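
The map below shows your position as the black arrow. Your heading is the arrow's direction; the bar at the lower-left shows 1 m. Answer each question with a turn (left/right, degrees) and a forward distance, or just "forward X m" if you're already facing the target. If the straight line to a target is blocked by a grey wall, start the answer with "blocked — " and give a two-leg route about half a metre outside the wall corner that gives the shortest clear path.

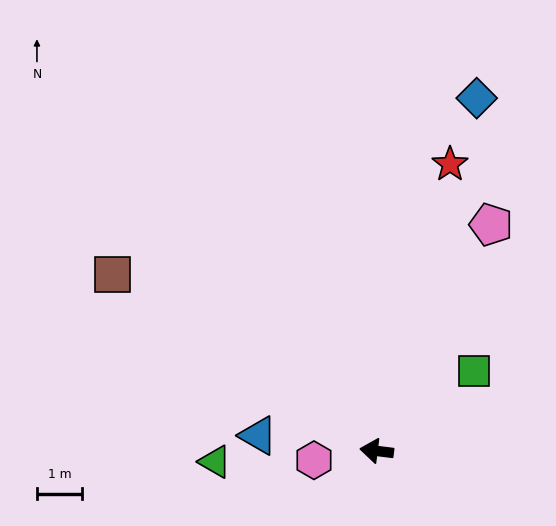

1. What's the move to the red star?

turn right 97°, forward 6.6 m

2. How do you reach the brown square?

turn right 27°, forward 7.0 m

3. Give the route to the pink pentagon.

turn right 110°, forward 5.6 m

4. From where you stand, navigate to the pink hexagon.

turn left 16°, forward 1.4 m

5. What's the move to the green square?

turn right 134°, forward 2.8 m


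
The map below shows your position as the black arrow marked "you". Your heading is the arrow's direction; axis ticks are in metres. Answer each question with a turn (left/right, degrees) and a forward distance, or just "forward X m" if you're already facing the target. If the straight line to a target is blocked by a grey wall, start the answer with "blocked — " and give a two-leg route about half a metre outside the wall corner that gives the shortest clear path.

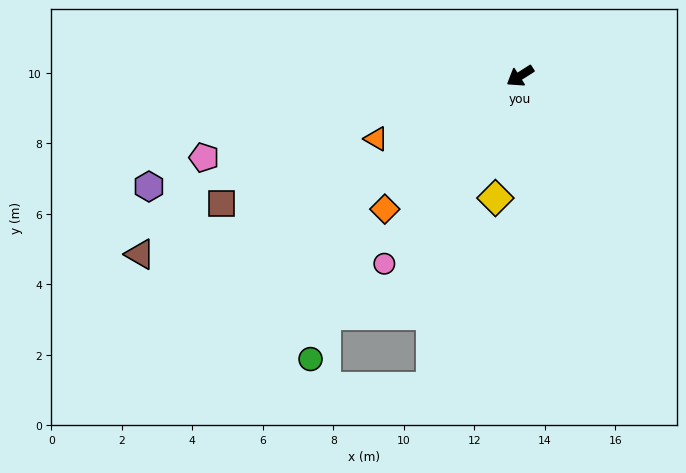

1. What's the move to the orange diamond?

turn left 12°, forward 5.4 m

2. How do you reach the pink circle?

turn left 22°, forward 6.6 m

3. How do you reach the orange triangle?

turn right 9°, forward 4.5 m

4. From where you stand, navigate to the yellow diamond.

turn left 46°, forward 3.5 m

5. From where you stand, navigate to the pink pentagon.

turn right 18°, forward 9.3 m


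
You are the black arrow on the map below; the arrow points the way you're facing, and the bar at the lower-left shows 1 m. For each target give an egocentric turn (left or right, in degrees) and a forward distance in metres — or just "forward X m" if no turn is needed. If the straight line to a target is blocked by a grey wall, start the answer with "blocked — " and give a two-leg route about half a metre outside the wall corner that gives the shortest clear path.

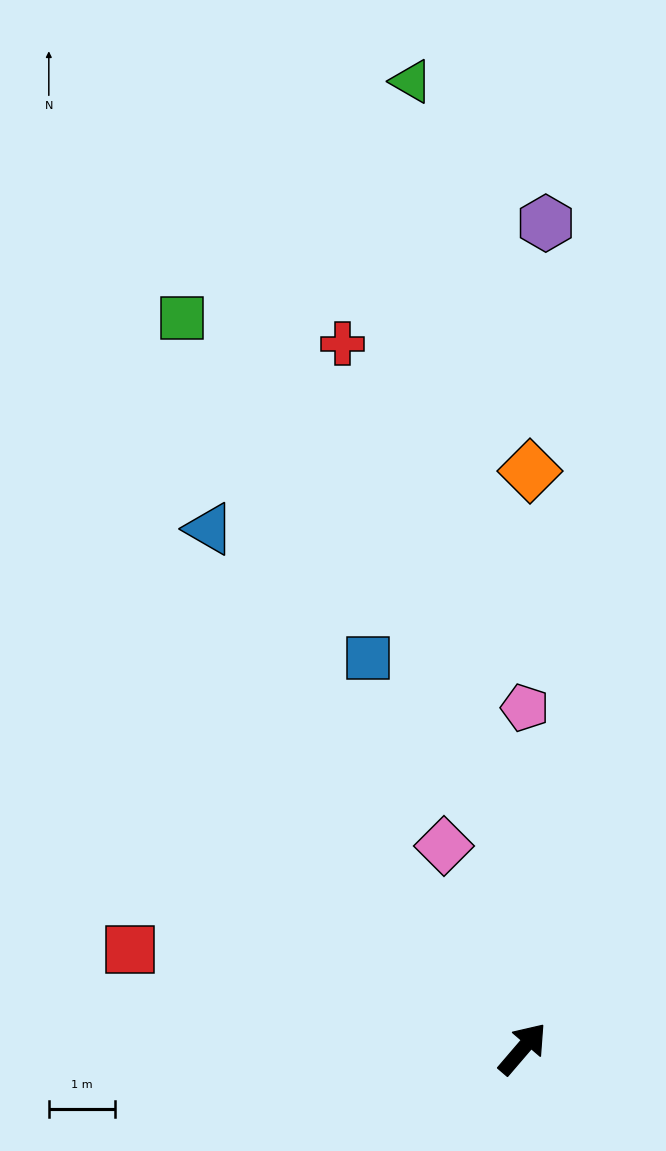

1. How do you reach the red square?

turn left 116°, forward 6.1 m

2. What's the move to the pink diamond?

turn left 62°, forward 3.3 m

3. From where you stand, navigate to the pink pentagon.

turn left 40°, forward 5.1 m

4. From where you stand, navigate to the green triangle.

turn left 47°, forward 14.7 m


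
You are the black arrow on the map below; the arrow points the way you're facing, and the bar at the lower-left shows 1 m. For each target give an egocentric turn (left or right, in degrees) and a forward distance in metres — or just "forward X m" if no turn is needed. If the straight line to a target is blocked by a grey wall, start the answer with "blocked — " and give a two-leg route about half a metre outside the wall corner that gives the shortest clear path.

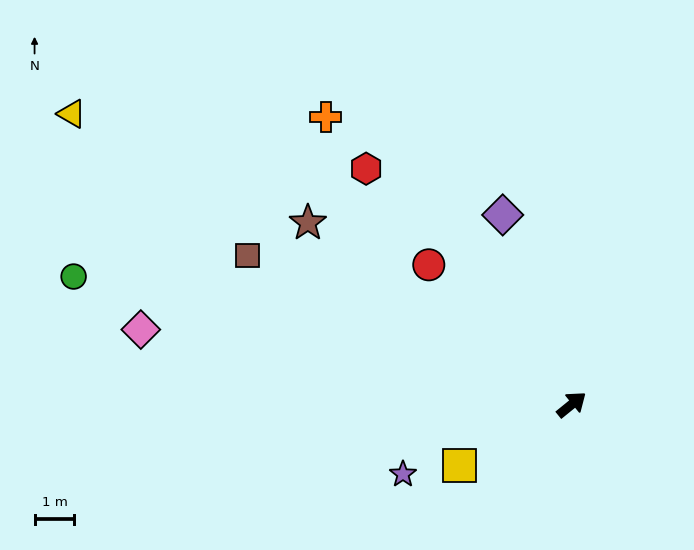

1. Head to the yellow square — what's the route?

turn left 169°, forward 3.2 m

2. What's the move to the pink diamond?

turn left 131°, forward 11.0 m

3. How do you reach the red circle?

turn left 97°, forward 5.0 m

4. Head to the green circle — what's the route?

turn left 126°, forward 12.9 m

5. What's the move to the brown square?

turn left 116°, forward 9.0 m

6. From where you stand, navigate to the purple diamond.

turn left 71°, forward 5.1 m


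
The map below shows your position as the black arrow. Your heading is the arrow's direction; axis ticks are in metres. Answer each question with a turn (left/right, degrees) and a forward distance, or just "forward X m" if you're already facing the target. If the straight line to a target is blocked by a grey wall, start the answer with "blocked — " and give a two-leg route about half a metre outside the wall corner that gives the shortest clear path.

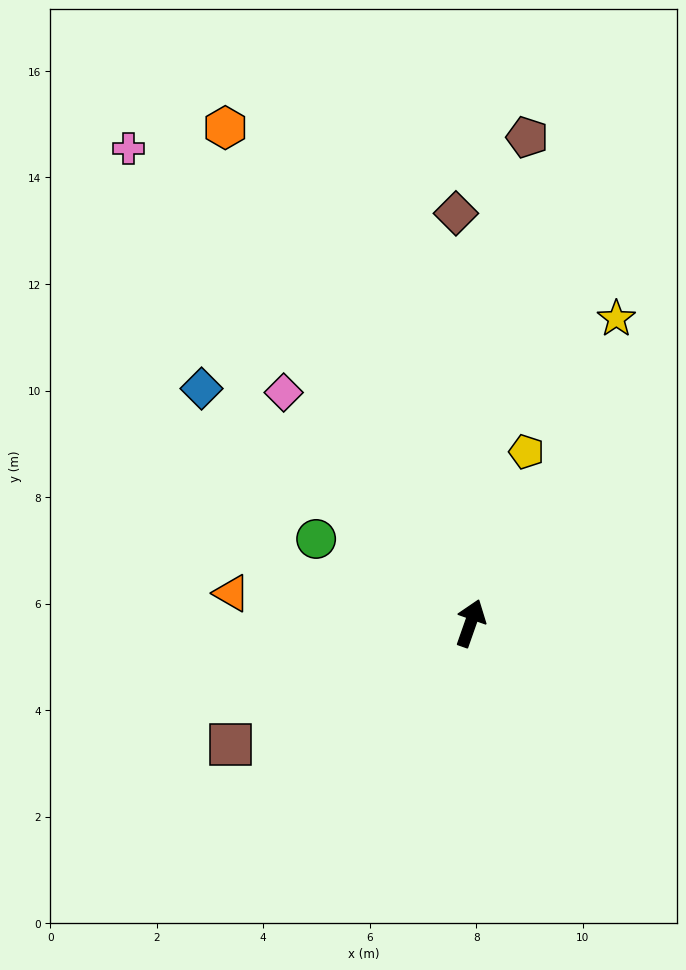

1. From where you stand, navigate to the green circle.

turn left 81°, forward 3.3 m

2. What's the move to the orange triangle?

turn left 102°, forward 4.5 m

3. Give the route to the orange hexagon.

turn left 46°, forward 10.4 m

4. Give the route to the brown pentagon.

turn left 13°, forward 9.2 m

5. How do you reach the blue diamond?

turn left 68°, forward 6.7 m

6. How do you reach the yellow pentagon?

forward 3.4 m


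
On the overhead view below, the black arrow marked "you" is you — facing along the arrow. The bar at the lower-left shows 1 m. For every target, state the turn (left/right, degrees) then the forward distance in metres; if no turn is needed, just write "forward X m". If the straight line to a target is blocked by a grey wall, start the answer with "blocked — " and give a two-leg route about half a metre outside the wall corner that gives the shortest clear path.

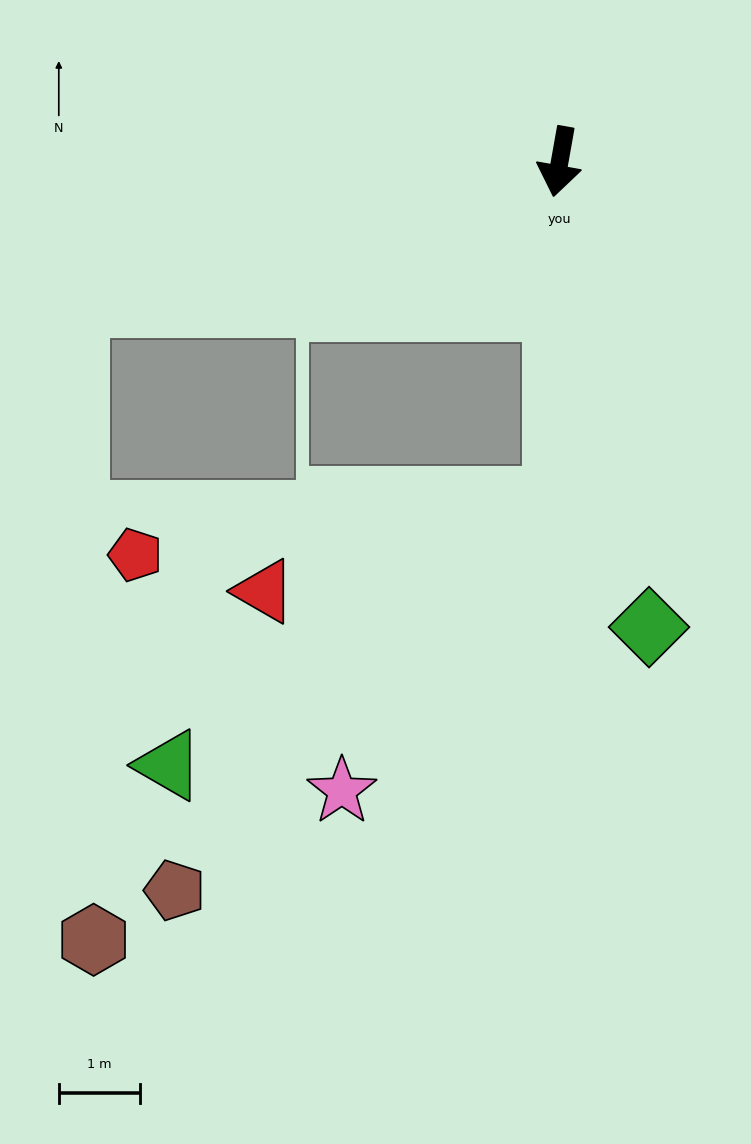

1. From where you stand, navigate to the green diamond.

turn left 21°, forward 5.8 m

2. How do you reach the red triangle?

blocked — turn left 10°, forward 4.2 m, then turn right 73°, forward 3.8 m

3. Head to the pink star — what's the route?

blocked — turn left 10°, forward 4.2 m, then turn right 37°, forward 4.5 m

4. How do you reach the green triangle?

blocked — turn left 10°, forward 4.2 m, then turn right 56°, forward 5.8 m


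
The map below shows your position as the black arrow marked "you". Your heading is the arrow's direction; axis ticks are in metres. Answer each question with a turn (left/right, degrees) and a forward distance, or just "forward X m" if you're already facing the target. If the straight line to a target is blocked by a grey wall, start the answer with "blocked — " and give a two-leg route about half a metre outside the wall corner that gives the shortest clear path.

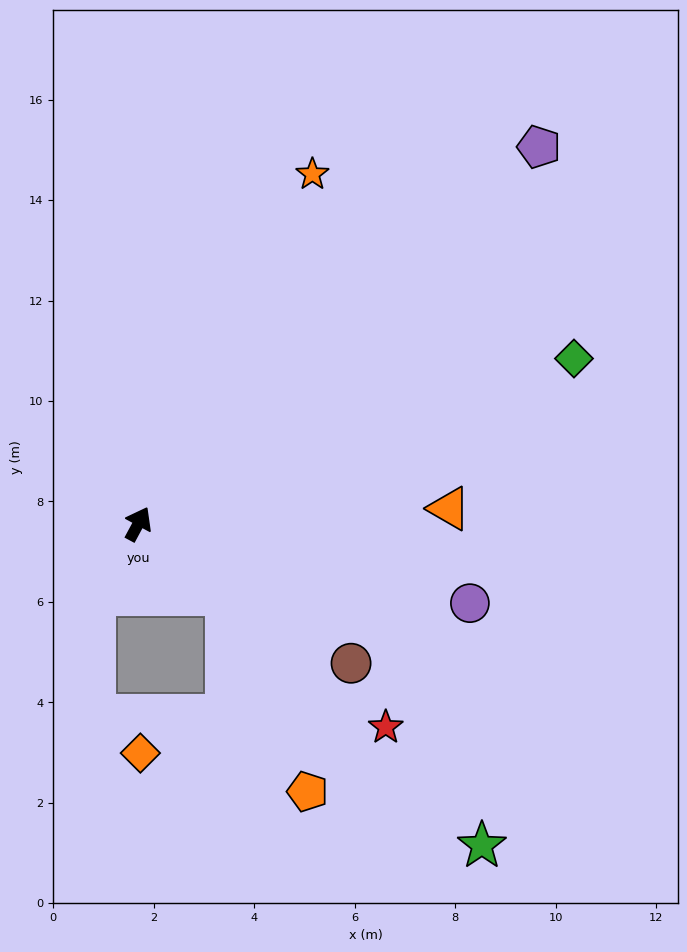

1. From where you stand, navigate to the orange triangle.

turn right 59°, forward 6.2 m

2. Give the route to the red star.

turn right 101°, forward 6.4 m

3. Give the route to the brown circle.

turn right 95°, forward 5.1 m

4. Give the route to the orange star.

forward 7.8 m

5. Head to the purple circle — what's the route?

turn right 75°, forward 6.8 m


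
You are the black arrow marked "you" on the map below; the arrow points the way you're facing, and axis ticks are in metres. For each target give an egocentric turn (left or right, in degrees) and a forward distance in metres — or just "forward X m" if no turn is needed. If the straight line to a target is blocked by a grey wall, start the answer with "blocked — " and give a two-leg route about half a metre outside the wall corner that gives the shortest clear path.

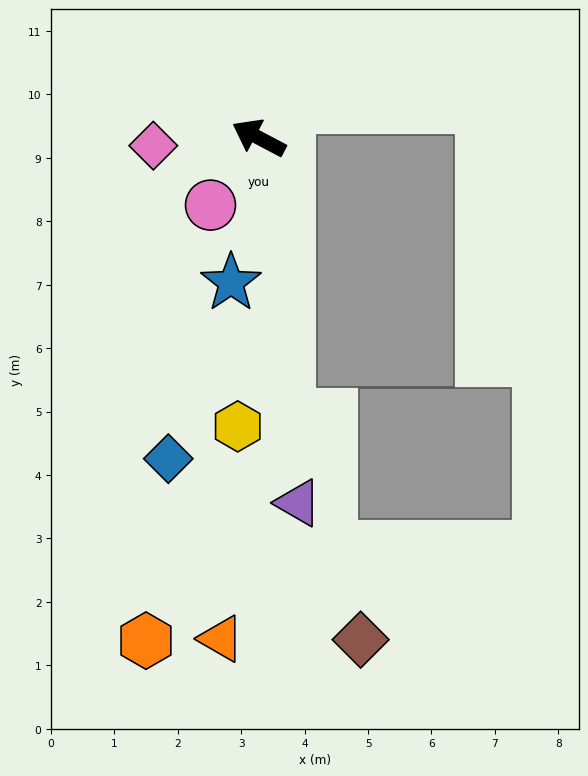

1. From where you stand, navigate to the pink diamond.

turn left 32°, forward 1.7 m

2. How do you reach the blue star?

turn left 107°, forward 2.3 m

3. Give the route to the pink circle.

turn left 82°, forward 1.3 m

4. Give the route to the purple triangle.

turn left 124°, forward 5.8 m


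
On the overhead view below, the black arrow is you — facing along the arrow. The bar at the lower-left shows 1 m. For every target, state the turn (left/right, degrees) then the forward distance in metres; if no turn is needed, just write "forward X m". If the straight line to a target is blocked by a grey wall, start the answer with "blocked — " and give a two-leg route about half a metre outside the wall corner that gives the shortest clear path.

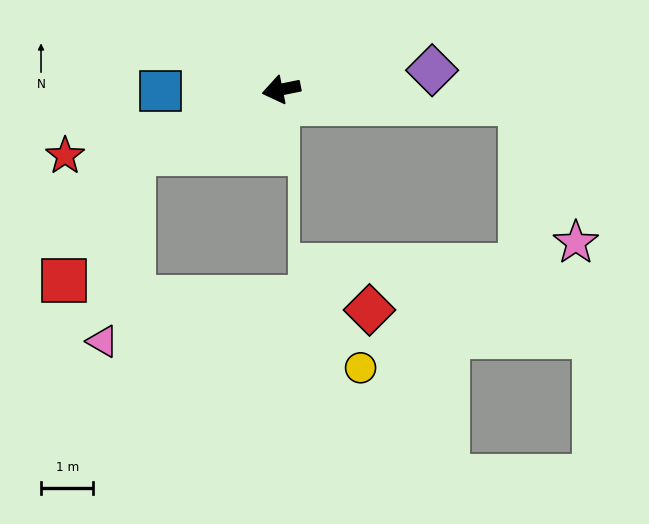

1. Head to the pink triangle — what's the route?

blocked — turn left 12°, forward 3.1 m, then turn left 57°, forward 3.6 m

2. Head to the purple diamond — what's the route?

turn left 176°, forward 2.9 m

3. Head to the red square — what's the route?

blocked — turn left 12°, forward 3.1 m, then turn left 38°, forward 2.8 m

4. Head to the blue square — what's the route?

turn right 10°, forward 2.3 m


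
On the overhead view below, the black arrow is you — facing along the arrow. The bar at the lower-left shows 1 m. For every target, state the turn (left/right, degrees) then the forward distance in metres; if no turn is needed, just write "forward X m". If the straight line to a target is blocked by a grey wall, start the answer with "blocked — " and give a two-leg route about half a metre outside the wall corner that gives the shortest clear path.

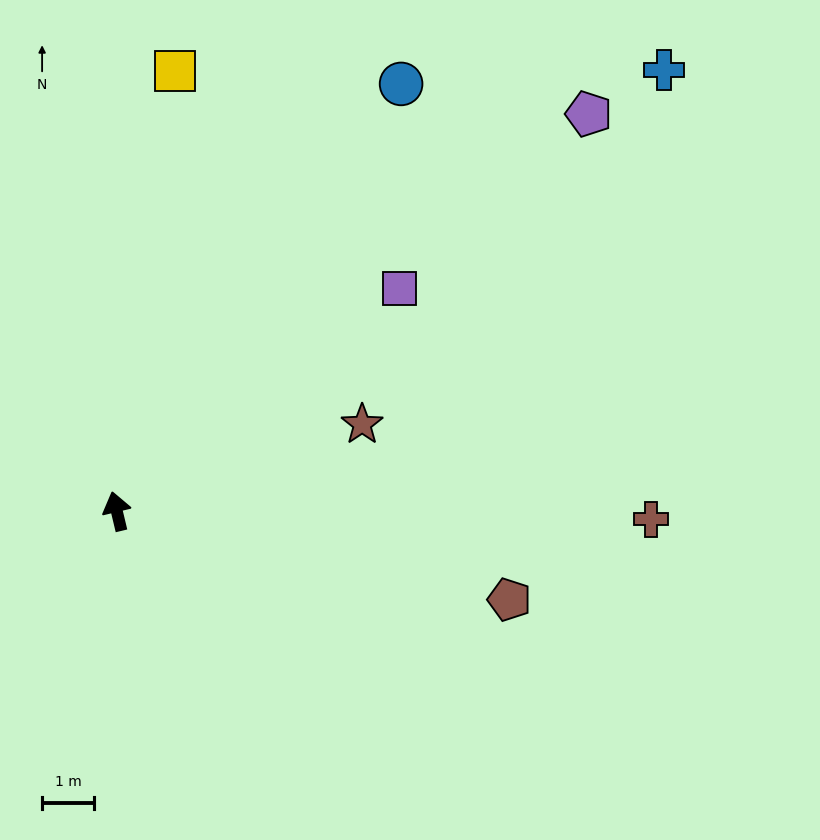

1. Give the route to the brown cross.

turn right 104°, forward 10.4 m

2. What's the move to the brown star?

turn right 84°, forward 5.0 m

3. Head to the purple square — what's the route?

turn right 65°, forward 7.0 m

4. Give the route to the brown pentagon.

turn right 116°, forward 7.8 m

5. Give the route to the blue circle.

turn right 47°, forward 9.9 m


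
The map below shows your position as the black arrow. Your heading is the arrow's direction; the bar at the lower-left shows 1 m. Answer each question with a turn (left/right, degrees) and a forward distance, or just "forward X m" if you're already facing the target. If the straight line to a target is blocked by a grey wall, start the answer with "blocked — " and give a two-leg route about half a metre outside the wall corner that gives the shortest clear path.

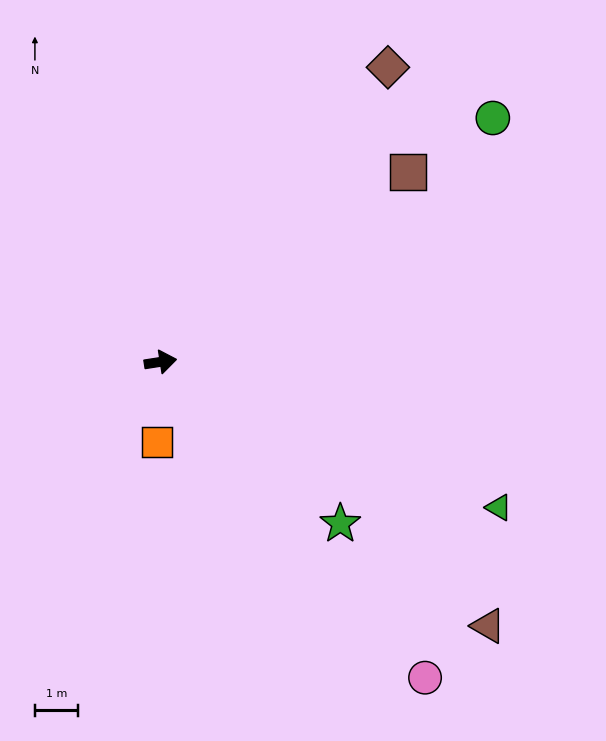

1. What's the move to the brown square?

turn left 29°, forward 7.2 m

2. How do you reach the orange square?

turn right 102°, forward 1.9 m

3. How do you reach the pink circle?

turn right 59°, forward 9.5 m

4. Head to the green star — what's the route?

turn right 51°, forward 5.6 m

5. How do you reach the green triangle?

turn right 32°, forward 8.5 m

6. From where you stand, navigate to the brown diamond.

turn left 43°, forward 8.6 m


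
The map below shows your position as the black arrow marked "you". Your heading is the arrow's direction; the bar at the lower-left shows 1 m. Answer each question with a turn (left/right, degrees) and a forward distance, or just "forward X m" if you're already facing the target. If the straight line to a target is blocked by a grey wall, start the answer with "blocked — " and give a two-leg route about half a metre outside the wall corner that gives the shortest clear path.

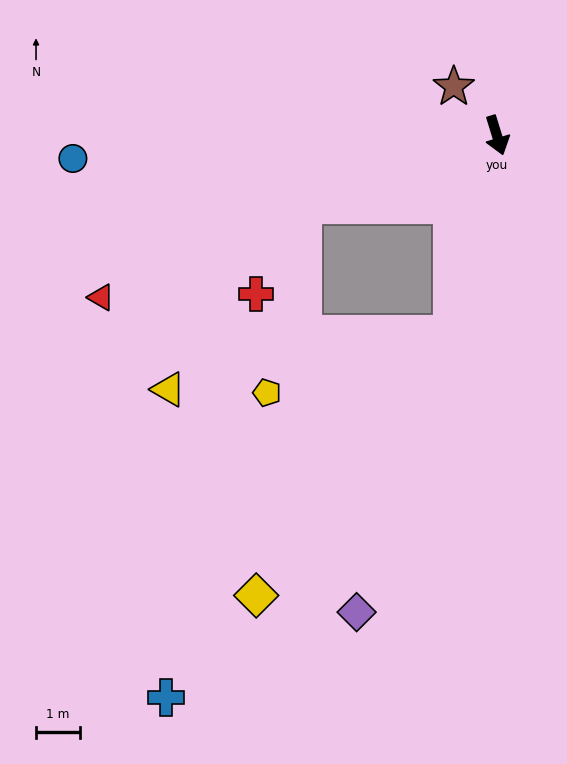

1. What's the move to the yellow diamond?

blocked — turn right 30°, forward 4.6 m, then turn right 24°, forward 7.4 m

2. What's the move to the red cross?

blocked — turn right 87°, forward 4.7 m, then turn left 42°, forward 2.3 m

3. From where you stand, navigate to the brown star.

turn right 156°, forward 1.5 m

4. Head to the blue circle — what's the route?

turn right 104°, forward 9.7 m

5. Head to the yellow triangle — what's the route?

blocked — turn right 30°, forward 4.6 m, then turn right 66°, forward 6.6 m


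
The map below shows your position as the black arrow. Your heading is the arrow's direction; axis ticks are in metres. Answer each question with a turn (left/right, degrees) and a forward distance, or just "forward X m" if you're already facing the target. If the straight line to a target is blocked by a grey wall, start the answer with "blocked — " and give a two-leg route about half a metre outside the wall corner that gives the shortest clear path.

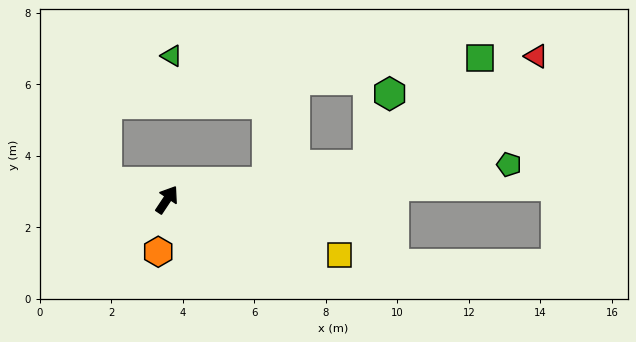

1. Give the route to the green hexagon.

blocked — turn right 47°, forward 5.7 m, then turn left 64°, forward 2.1 m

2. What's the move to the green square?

blocked — turn right 47°, forward 5.7 m, then turn left 34°, forward 4.3 m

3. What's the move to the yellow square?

turn right 74°, forward 5.1 m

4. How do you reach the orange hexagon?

turn right 156°, forward 1.5 m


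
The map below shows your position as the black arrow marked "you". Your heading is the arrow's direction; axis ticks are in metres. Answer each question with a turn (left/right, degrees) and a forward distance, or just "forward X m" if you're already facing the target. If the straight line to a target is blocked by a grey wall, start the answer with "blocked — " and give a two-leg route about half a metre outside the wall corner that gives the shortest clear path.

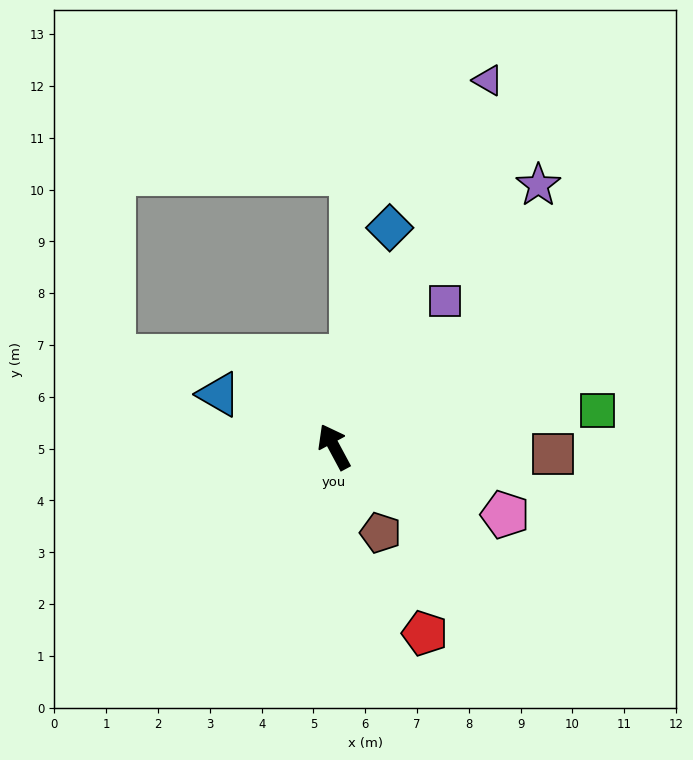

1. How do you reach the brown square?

turn right 120°, forward 4.2 m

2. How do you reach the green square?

turn right 110°, forward 5.1 m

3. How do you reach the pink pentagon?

turn right 140°, forward 3.5 m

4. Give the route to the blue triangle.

turn left 37°, forward 2.4 m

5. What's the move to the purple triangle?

turn right 51°, forward 7.7 m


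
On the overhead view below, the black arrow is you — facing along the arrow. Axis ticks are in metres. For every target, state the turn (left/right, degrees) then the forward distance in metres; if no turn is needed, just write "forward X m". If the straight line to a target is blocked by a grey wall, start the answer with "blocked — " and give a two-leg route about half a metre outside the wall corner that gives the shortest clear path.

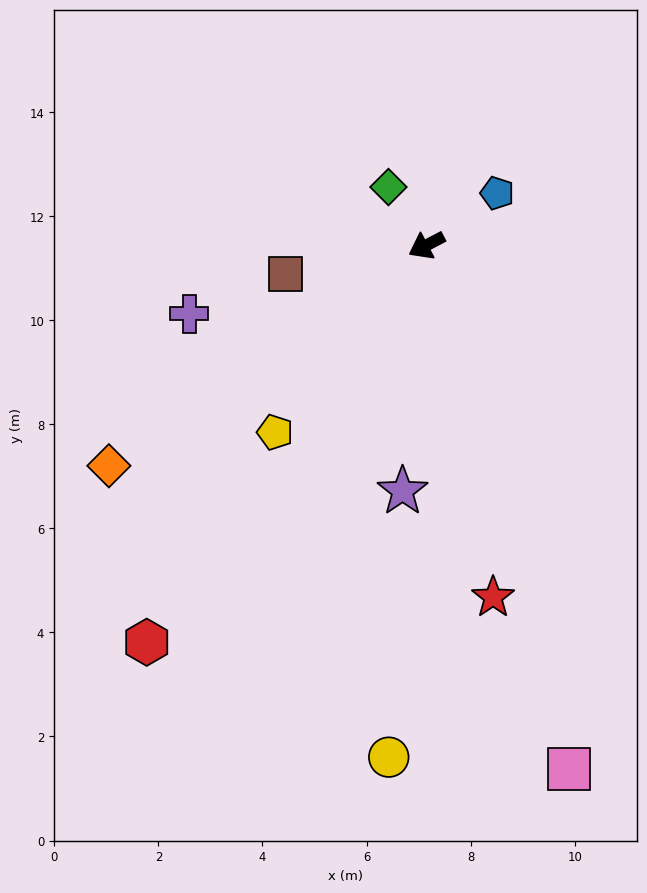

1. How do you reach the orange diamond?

turn left 7°, forward 7.4 m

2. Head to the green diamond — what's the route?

turn right 84°, forward 1.3 m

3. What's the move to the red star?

turn left 73°, forward 6.9 m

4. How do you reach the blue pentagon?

turn right 171°, forward 1.7 m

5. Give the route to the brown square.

turn right 16°, forward 2.8 m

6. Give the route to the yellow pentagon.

turn left 23°, forward 4.6 m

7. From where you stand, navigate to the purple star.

turn left 57°, forward 4.7 m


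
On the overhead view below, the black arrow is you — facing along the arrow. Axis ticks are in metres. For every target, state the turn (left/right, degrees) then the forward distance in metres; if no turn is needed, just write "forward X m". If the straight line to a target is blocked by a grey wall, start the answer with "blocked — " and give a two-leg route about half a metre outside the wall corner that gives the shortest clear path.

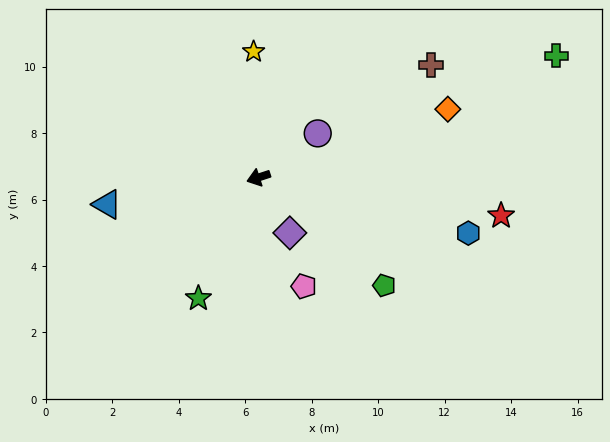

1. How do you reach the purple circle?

turn right 161°, forward 2.2 m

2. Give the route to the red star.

turn left 153°, forward 7.4 m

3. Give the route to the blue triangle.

turn right 8°, forward 4.6 m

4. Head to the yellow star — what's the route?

turn right 106°, forward 3.8 m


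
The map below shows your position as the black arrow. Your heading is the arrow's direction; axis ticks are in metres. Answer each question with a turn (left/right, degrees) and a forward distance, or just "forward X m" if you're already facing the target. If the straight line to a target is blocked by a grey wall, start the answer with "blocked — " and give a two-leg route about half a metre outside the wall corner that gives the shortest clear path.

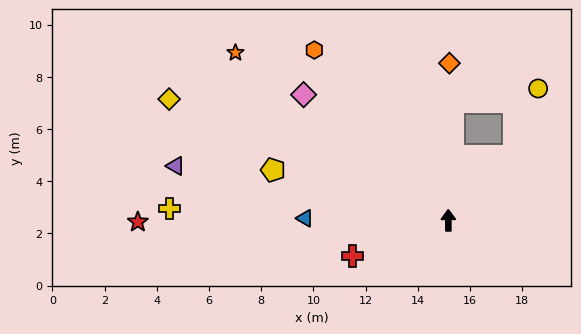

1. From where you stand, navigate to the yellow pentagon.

turn left 74°, forward 7.0 m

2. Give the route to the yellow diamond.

turn left 66°, forward 11.7 m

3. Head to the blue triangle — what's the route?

turn left 89°, forward 5.5 m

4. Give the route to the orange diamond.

forward 6.0 m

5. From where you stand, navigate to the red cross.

turn left 110°, forward 3.9 m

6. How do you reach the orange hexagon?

turn left 38°, forward 8.3 m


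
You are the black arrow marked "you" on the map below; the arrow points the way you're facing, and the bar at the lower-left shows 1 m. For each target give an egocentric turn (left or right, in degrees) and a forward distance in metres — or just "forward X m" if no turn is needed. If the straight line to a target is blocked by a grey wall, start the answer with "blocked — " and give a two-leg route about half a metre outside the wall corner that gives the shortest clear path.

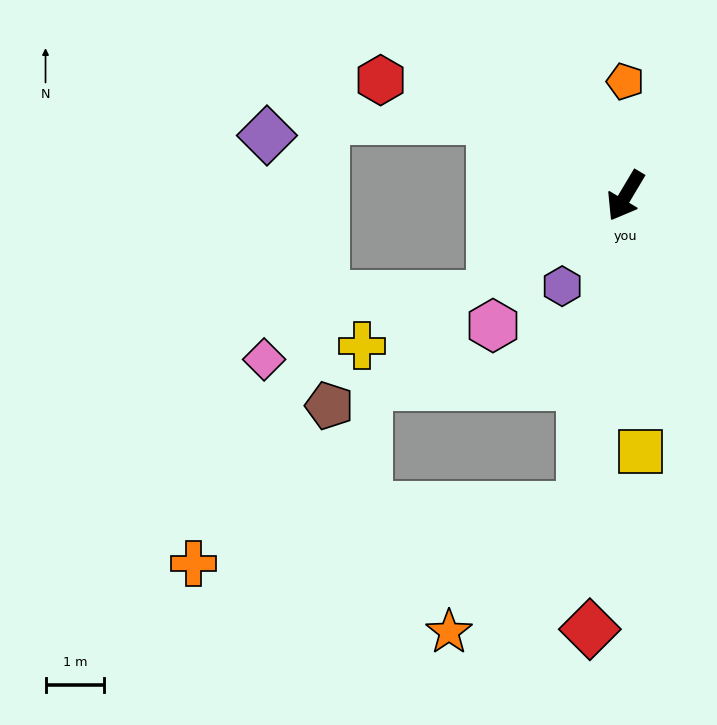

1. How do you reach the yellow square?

turn left 34°, forward 4.4 m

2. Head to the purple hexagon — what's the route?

turn right 4°, forward 1.9 m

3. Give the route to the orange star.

blocked — turn left 23°, forward 5.3 m, then turn right 39°, forward 3.1 m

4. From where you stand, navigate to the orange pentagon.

turn right 149°, forward 1.9 m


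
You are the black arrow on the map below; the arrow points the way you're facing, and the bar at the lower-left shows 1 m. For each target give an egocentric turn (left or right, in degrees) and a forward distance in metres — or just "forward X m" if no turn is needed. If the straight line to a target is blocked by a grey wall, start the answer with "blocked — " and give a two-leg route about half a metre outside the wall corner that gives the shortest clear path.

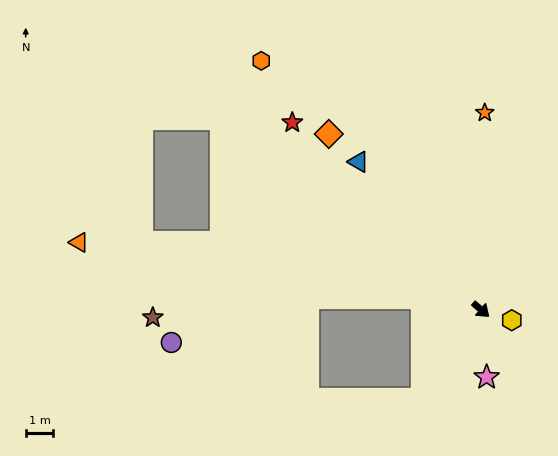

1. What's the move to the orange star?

turn left 130°, forward 7.1 m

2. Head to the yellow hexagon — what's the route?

turn left 22°, forward 1.2 m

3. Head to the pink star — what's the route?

turn right 44°, forward 2.4 m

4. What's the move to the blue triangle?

turn left 171°, forward 6.9 m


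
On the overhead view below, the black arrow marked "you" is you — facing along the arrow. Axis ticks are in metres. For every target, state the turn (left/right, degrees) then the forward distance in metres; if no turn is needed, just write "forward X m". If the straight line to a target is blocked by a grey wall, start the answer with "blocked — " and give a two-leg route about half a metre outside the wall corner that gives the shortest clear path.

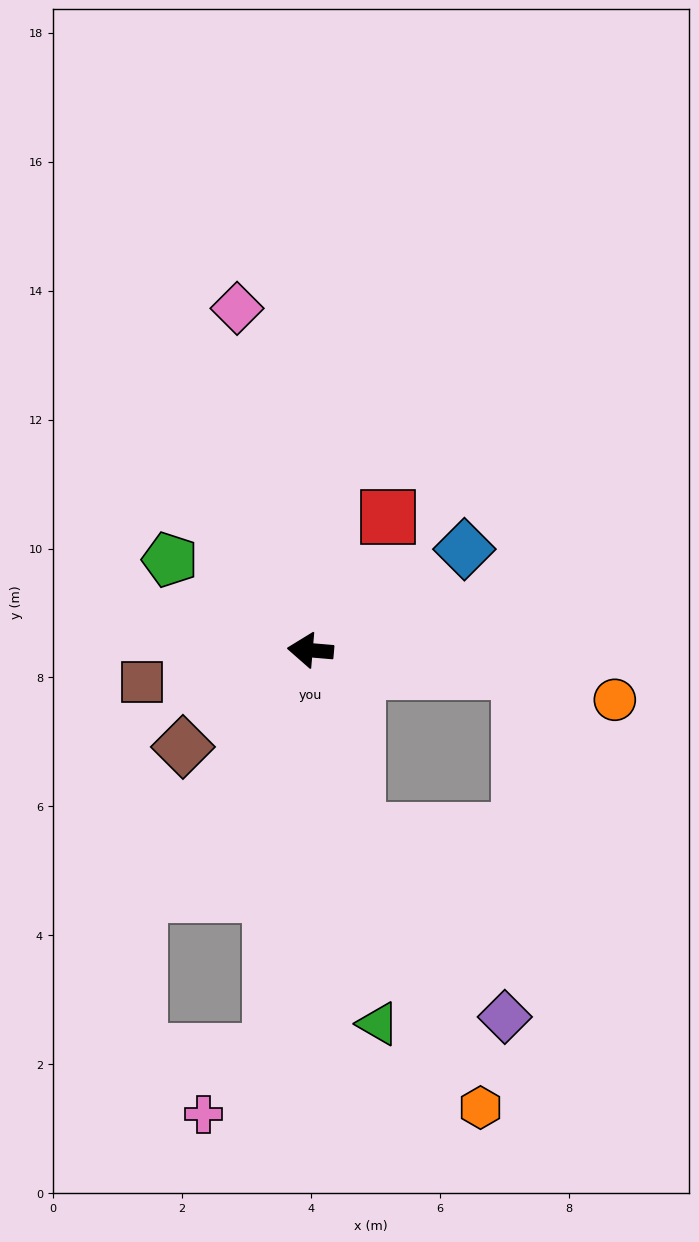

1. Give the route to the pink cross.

blocked — turn left 89°, forward 6.2 m, then turn right 41°, forward 1.4 m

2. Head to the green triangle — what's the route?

turn left 105°, forward 5.9 m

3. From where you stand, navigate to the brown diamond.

turn left 42°, forward 2.5 m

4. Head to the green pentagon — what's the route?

turn right 28°, forward 2.6 m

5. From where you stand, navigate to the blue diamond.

turn right 142°, forward 2.9 m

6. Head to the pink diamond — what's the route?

turn right 73°, forward 5.4 m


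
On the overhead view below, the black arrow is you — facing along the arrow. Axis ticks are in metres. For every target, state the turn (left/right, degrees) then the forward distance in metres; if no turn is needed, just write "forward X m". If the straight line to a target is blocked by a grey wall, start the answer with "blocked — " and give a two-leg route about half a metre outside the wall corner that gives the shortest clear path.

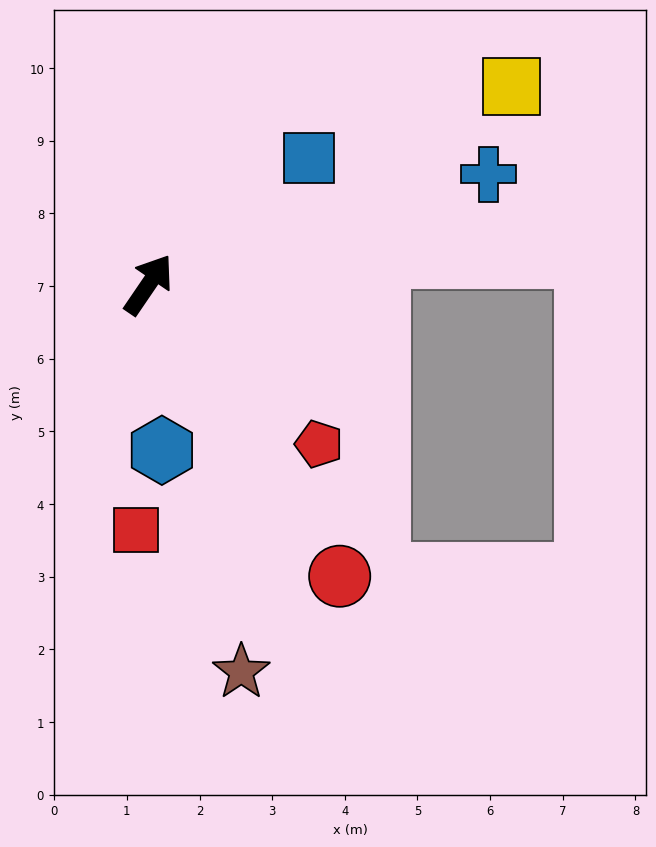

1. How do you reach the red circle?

turn right 112°, forward 4.8 m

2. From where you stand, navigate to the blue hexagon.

turn right 141°, forward 2.3 m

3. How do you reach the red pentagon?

turn right 99°, forward 3.2 m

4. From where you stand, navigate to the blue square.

turn right 18°, forward 2.8 m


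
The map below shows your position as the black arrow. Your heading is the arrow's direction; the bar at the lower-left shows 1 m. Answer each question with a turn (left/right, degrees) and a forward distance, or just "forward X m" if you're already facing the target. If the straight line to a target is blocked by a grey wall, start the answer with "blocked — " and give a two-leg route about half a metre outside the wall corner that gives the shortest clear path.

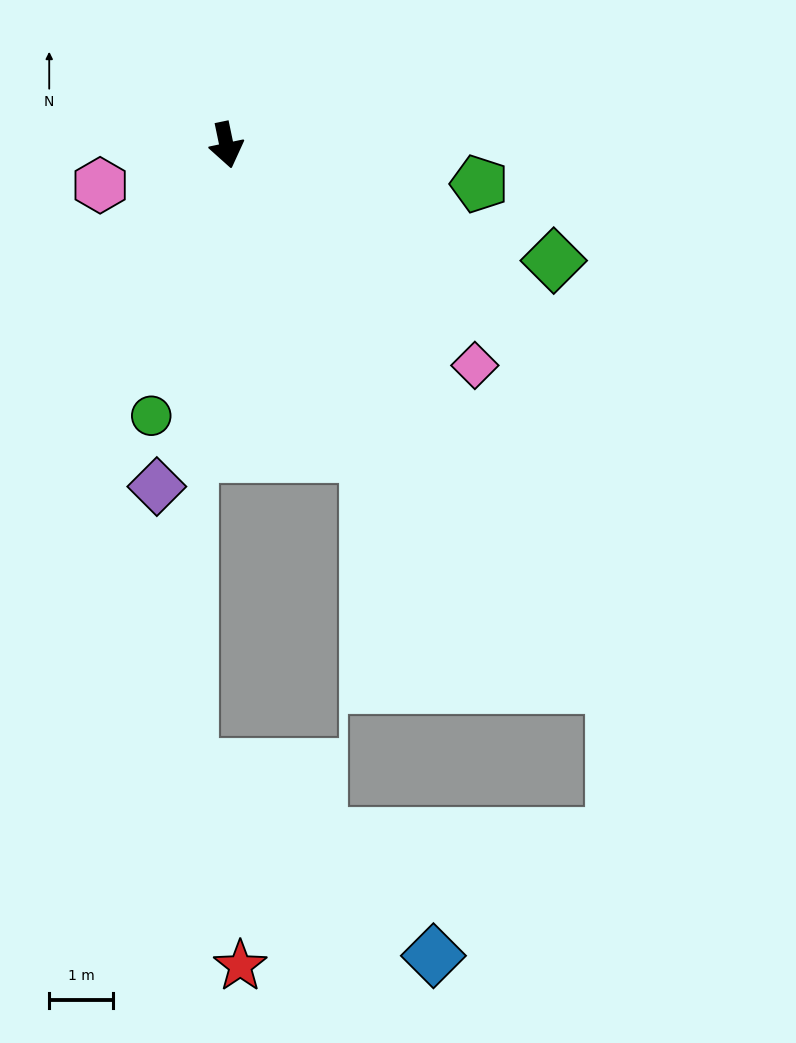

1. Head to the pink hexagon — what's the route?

turn right 84°, forward 2.1 m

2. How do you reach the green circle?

turn right 27°, forward 4.4 m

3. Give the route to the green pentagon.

turn left 69°, forward 4.0 m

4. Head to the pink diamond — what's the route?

turn left 37°, forward 5.2 m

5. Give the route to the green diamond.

turn left 59°, forward 5.5 m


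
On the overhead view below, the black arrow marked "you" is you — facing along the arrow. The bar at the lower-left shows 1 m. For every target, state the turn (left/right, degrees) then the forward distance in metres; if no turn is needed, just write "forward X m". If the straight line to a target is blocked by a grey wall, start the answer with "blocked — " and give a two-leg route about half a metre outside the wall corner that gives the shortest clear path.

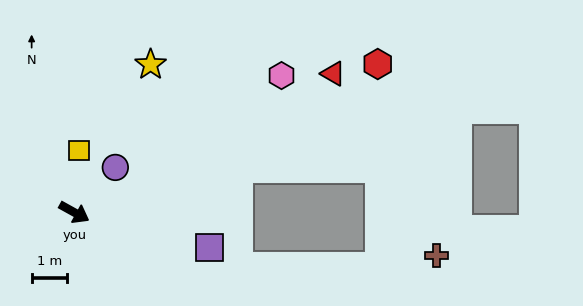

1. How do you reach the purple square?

turn left 14°, forward 3.9 m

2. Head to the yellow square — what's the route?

turn left 115°, forward 1.8 m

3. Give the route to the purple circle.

turn left 77°, forward 1.7 m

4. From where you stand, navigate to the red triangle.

turn left 57°, forward 8.3 m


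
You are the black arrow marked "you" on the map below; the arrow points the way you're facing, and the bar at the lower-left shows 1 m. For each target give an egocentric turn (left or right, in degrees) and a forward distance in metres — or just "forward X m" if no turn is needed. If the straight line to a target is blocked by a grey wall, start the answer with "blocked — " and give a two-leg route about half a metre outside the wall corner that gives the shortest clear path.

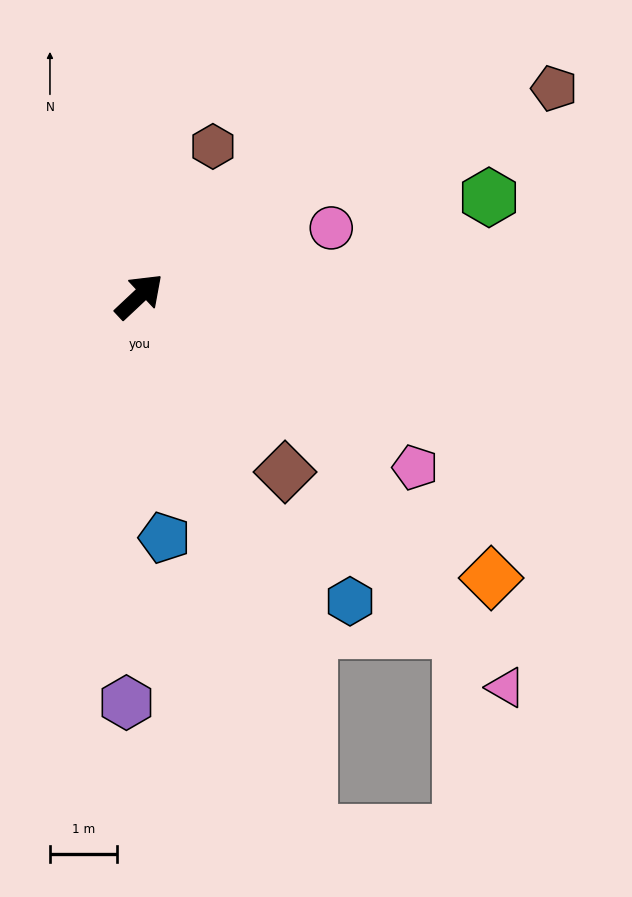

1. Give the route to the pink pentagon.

turn right 75°, forward 4.8 m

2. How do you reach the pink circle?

turn right 24°, forward 3.0 m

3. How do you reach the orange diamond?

turn right 82°, forward 6.7 m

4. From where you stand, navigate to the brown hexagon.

turn left 21°, forward 2.5 m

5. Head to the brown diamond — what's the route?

turn right 93°, forward 3.4 m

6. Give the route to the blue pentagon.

turn right 127°, forward 3.6 m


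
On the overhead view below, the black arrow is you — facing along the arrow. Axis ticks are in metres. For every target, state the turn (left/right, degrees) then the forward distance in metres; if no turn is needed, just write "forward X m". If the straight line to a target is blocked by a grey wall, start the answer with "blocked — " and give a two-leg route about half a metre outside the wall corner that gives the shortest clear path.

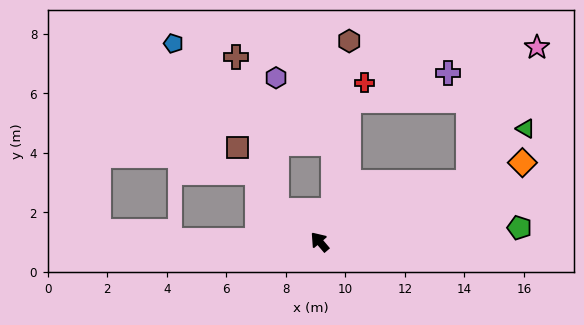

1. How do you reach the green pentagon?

turn right 126°, forward 6.7 m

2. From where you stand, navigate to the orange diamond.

turn right 109°, forward 7.3 m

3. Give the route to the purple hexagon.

blocked — turn left 13°, forward 1.8 m, then turn right 53°, forward 4.4 m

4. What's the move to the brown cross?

blocked — turn left 13°, forward 1.8 m, then turn right 39°, forward 5.3 m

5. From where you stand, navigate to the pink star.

blocked — turn right 109°, forward 5.4 m, then turn left 41°, forward 5.1 m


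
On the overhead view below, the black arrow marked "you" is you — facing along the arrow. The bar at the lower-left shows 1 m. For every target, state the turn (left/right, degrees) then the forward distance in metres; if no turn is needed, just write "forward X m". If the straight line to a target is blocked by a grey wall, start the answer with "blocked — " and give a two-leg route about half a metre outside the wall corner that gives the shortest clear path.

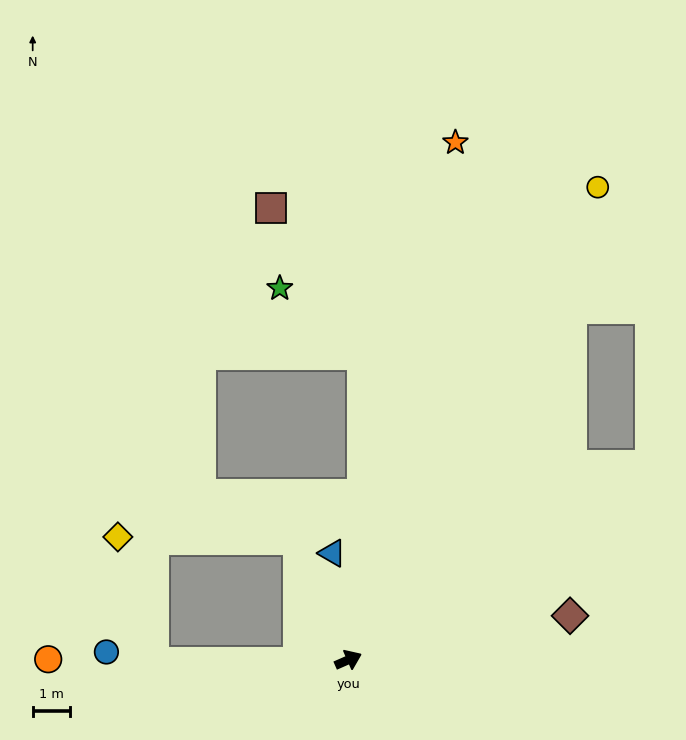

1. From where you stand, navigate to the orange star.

turn left 55°, forward 14.2 m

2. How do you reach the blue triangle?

turn left 75°, forward 2.9 m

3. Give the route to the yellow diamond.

blocked — turn left 89°, forward 3.5 m, then turn left 67°, forward 4.9 m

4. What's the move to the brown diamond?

turn right 12°, forward 6.1 m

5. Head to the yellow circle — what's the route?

turn left 38°, forward 14.3 m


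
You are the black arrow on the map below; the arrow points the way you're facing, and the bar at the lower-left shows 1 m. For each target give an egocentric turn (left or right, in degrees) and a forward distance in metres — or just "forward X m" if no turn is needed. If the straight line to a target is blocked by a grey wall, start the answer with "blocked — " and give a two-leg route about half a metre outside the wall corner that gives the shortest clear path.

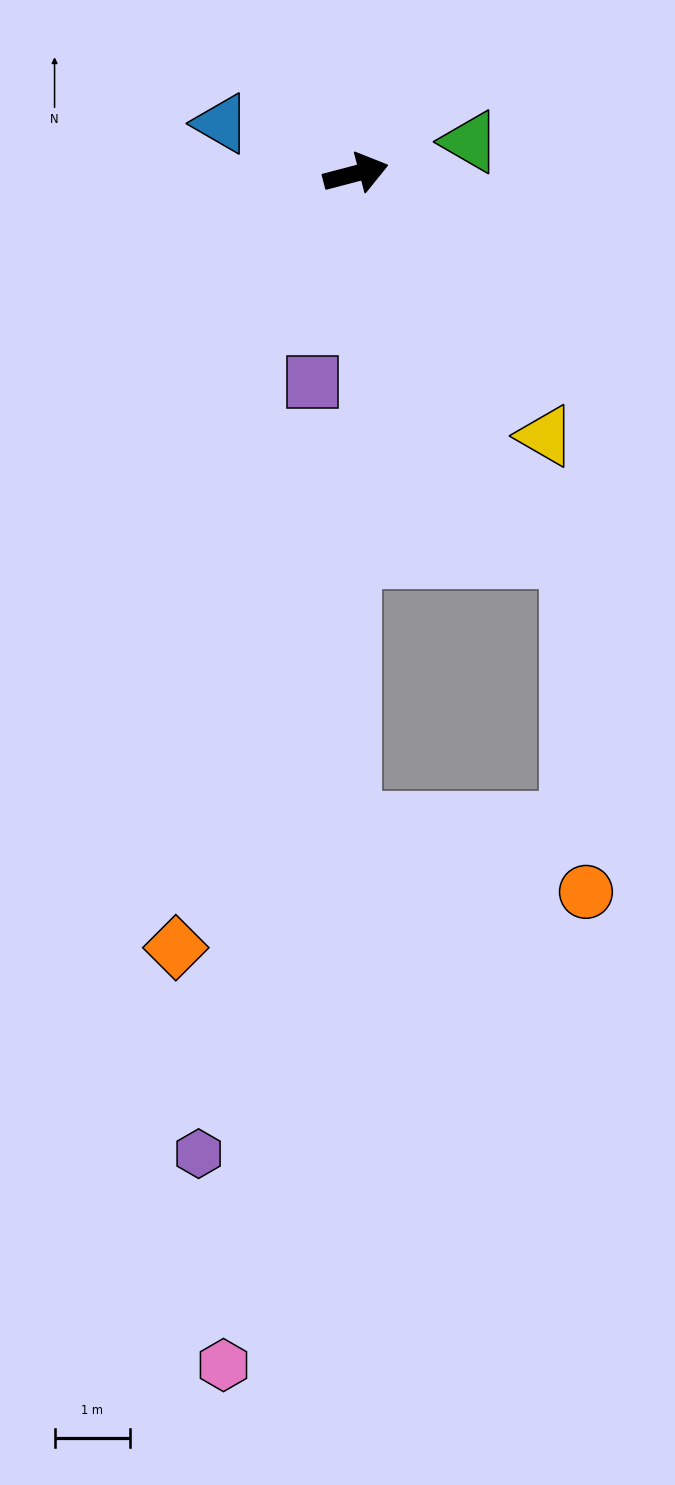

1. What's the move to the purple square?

turn right 117°, forward 2.8 m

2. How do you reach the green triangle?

forward 1.6 m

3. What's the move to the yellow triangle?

turn right 69°, forward 4.3 m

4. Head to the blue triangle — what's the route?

turn left 145°, forward 1.9 m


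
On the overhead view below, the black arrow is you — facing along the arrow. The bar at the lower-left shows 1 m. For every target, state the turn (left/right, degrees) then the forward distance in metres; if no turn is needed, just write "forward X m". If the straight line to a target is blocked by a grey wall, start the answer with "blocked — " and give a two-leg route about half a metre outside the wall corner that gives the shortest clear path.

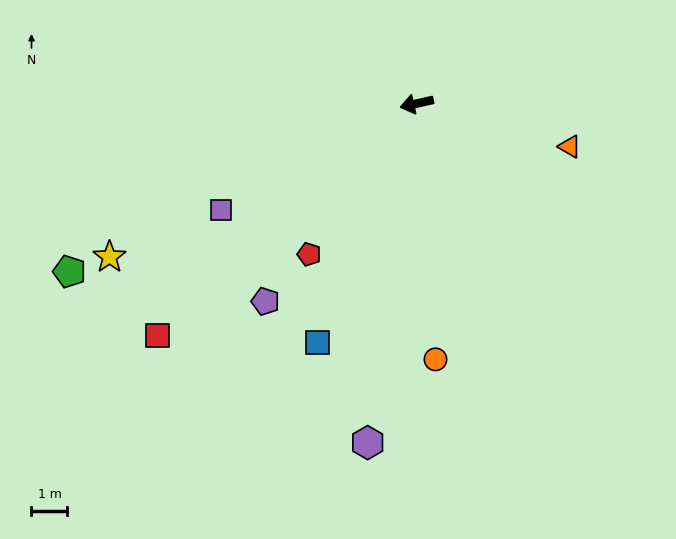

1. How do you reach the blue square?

turn left 55°, forward 7.2 m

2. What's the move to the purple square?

turn left 16°, forward 6.2 m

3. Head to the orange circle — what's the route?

turn left 82°, forward 7.1 m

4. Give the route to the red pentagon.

turn left 42°, forward 5.2 m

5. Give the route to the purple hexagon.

turn left 69°, forward 9.5 m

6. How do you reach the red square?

turn left 29°, forward 9.7 m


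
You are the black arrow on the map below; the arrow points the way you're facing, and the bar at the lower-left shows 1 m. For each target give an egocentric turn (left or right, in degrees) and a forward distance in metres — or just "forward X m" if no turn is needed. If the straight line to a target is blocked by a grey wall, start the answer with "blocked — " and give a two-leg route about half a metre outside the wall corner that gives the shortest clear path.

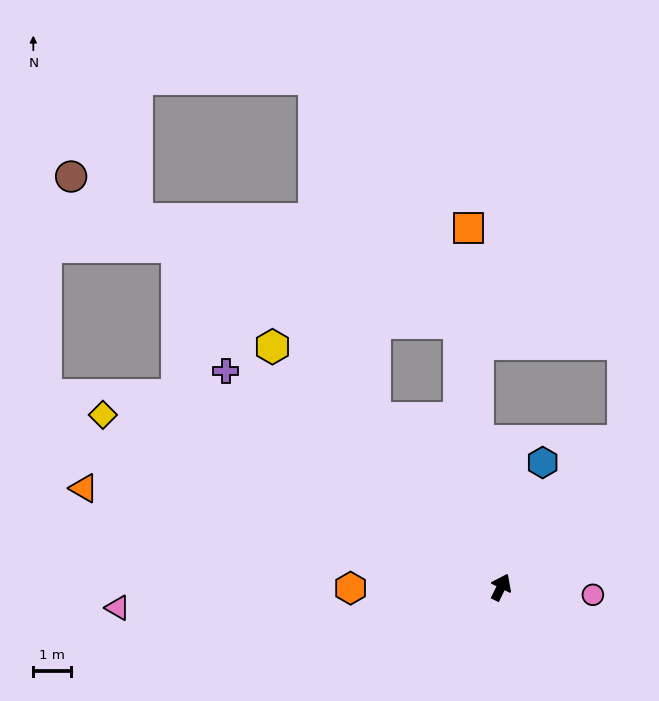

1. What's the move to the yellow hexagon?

turn left 70°, forward 8.8 m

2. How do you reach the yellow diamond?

turn left 93°, forward 11.5 m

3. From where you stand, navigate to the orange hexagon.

turn left 117°, forward 4.0 m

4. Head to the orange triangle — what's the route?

turn left 103°, forward 11.4 m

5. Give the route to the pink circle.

turn right 69°, forward 2.5 m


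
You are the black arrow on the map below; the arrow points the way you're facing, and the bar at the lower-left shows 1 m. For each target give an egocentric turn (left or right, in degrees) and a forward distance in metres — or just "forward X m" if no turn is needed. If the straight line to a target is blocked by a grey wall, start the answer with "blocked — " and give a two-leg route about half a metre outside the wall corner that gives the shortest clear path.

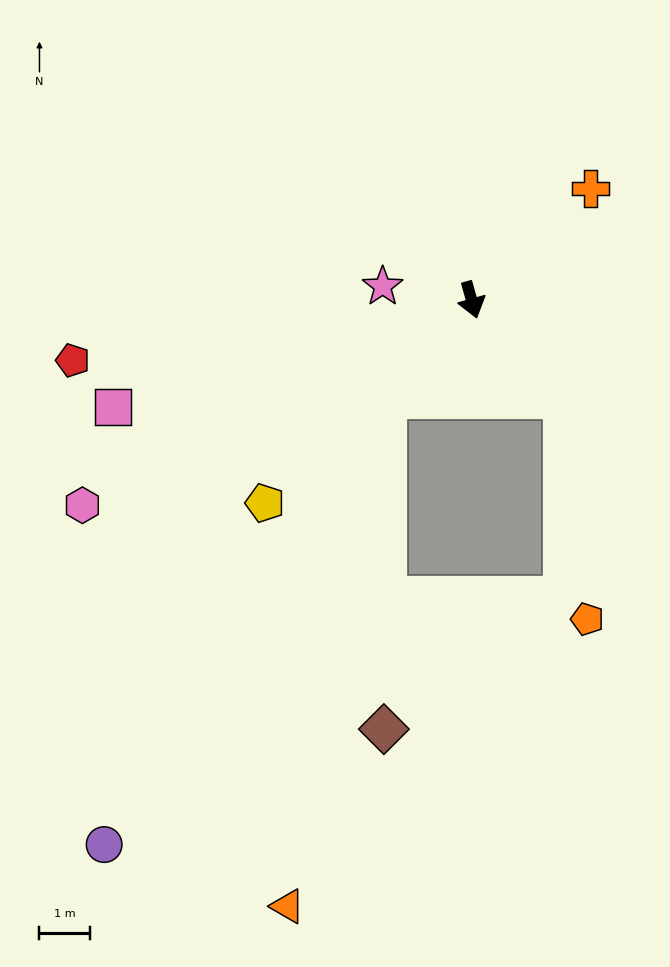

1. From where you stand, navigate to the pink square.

turn right 89°, forward 7.4 m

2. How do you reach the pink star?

turn right 114°, forward 1.8 m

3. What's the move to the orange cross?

turn left 117°, forward 3.2 m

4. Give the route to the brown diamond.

blocked — turn right 57°, forward 2.6 m, then turn left 41°, forward 6.5 m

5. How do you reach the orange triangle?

blocked — turn right 57°, forward 2.6 m, then turn left 30°, forward 10.2 m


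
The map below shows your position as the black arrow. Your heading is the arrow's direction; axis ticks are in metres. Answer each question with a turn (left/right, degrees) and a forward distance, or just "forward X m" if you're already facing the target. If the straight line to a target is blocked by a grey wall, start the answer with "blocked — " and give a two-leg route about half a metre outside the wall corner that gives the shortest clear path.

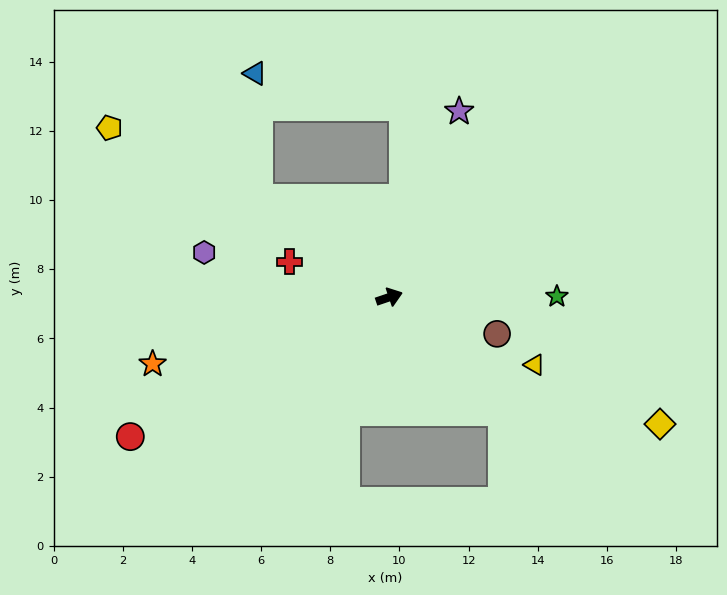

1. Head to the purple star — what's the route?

turn left 51°, forward 5.7 m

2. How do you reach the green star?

turn right 18°, forward 4.8 m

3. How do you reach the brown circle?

turn right 37°, forward 3.3 m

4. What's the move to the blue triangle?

blocked — turn left 124°, forward 4.7 m, then turn right 51°, forward 3.6 m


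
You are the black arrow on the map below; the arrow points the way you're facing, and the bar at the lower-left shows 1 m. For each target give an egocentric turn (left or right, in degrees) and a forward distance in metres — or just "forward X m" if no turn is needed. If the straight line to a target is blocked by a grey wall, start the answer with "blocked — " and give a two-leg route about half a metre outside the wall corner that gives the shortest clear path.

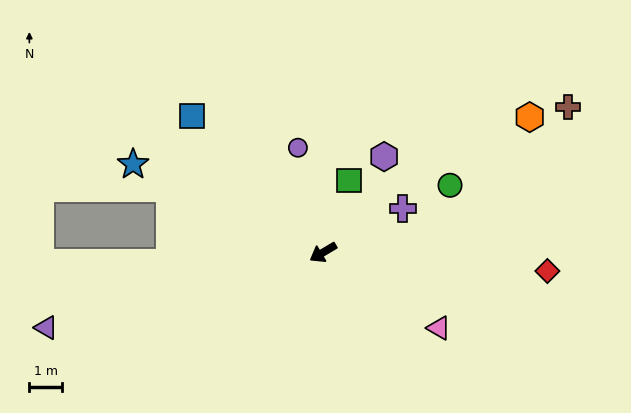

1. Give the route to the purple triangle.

turn right 15°, forward 8.9 m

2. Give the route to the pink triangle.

turn left 116°, forward 4.3 m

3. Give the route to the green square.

turn right 140°, forward 2.4 m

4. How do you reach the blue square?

turn right 77°, forward 5.9 m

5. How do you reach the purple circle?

turn right 107°, forward 3.3 m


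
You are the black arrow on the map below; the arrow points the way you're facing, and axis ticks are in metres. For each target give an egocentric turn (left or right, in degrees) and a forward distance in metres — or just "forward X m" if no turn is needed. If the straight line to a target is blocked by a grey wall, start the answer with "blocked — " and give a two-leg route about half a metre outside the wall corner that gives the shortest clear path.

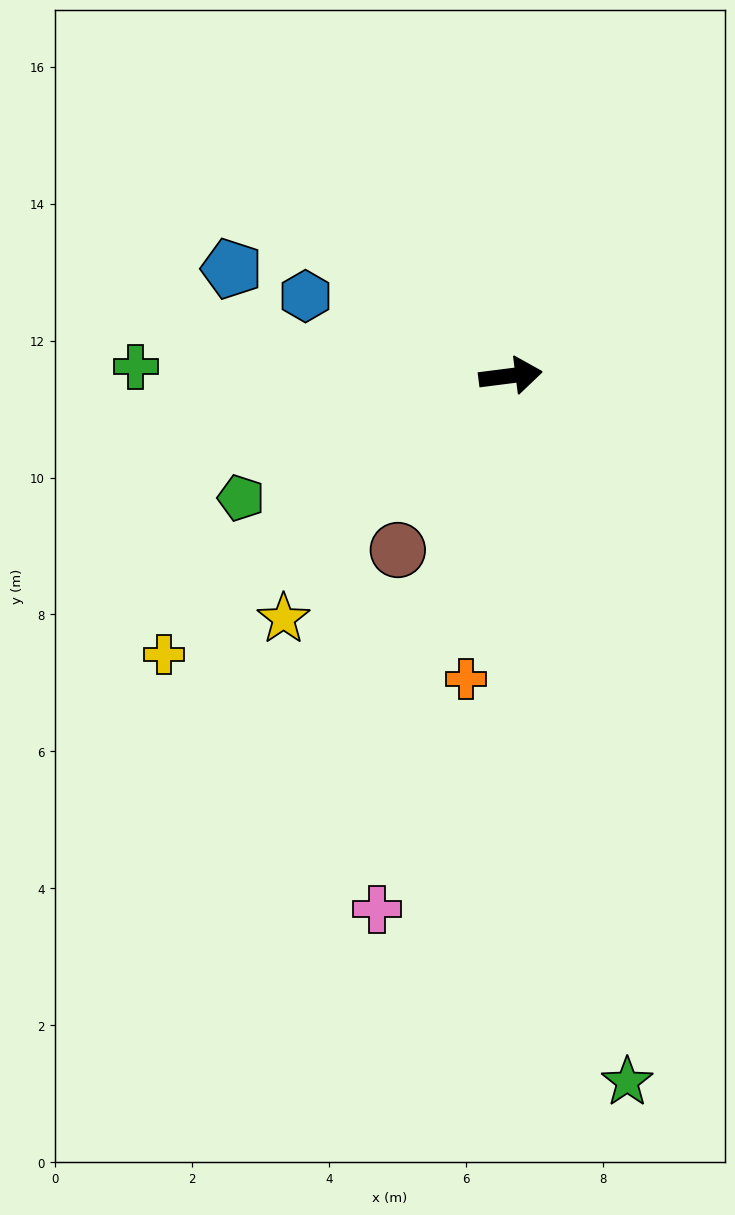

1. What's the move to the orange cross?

turn right 106°, forward 4.5 m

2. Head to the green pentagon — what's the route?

turn right 163°, forward 4.3 m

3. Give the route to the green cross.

turn left 171°, forward 5.5 m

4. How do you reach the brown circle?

turn right 130°, forward 3.0 m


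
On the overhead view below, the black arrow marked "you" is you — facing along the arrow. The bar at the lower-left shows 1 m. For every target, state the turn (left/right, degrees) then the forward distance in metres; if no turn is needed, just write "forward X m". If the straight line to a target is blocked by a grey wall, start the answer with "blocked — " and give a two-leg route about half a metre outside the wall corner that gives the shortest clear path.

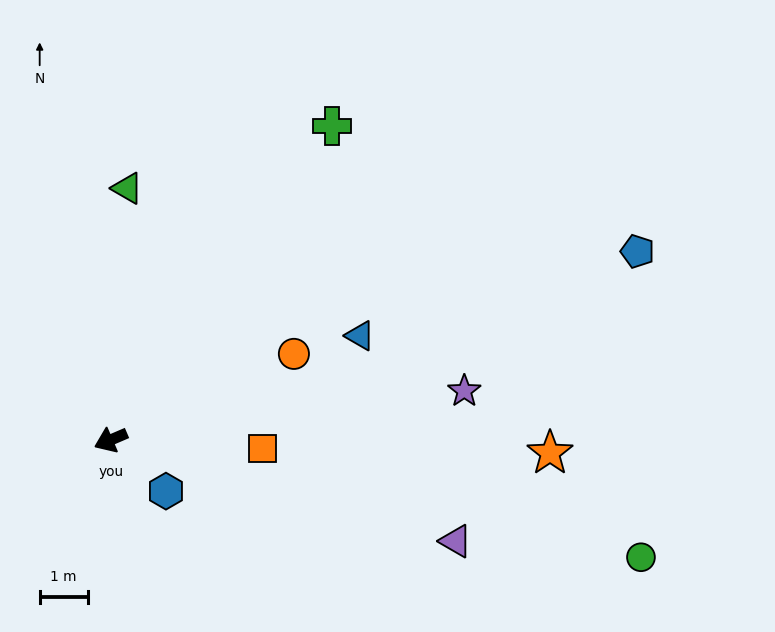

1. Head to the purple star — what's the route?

turn left 165°, forward 7.5 m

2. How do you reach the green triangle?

turn right 117°, forward 5.3 m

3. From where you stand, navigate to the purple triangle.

turn left 140°, forward 7.5 m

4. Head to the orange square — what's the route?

turn left 154°, forward 3.2 m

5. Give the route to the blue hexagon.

turn left 114°, forward 1.6 m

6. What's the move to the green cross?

turn right 148°, forward 8.0 m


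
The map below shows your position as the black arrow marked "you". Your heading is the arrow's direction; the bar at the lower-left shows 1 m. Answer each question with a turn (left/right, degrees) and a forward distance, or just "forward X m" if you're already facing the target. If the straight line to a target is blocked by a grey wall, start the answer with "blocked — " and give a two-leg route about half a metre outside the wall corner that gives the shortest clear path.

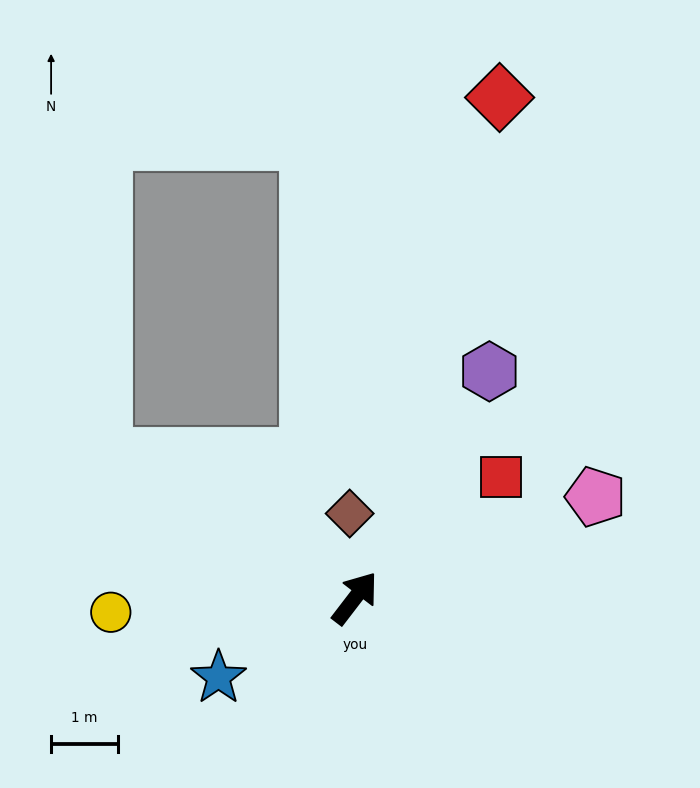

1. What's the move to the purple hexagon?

turn left 7°, forward 3.9 m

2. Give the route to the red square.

turn right 13°, forward 2.8 m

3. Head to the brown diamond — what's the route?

turn left 41°, forward 1.3 m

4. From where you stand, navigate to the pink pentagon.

turn right 30°, forward 3.9 m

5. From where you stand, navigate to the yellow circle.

turn left 131°, forward 3.7 m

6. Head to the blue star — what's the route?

turn left 158°, forward 2.4 m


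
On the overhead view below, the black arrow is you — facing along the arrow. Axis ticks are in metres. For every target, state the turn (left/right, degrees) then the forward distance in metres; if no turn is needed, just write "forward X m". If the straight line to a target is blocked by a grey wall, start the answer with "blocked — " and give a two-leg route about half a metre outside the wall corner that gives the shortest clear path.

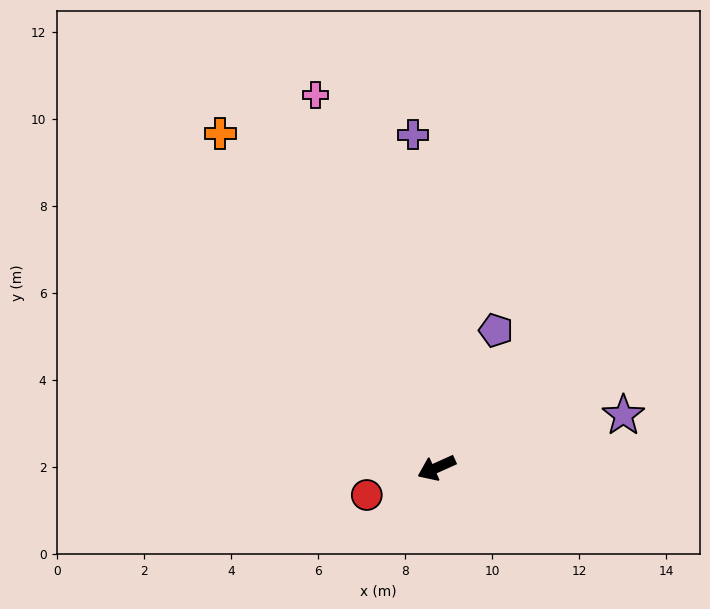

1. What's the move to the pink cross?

turn right 96°, forward 9.0 m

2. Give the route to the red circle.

turn right 3°, forward 1.7 m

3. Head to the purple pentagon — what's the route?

turn right 138°, forward 3.4 m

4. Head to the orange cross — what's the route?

turn right 81°, forward 9.2 m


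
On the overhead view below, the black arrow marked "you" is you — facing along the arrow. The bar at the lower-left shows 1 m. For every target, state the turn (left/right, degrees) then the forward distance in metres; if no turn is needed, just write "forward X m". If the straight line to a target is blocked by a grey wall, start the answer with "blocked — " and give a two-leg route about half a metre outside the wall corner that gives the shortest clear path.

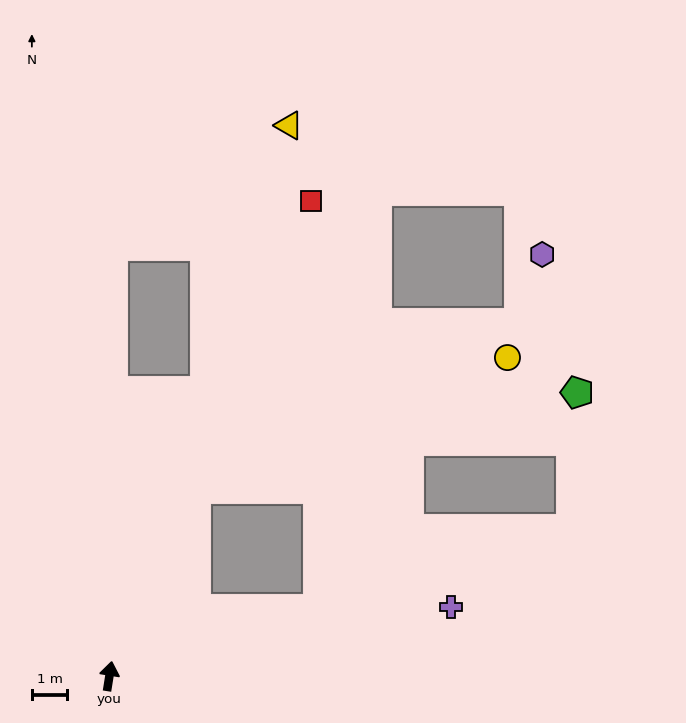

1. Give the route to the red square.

turn right 14°, forward 14.7 m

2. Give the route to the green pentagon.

blocked — turn right 63°, forward 13.8 m, then turn left 69°, forward 3.9 m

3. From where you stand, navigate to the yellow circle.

blocked — turn right 16°, forward 5.9 m, then turn right 42°, forward 9.6 m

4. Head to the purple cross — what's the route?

turn right 69°, forward 9.9 m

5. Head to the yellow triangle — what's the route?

turn right 9°, forward 16.5 m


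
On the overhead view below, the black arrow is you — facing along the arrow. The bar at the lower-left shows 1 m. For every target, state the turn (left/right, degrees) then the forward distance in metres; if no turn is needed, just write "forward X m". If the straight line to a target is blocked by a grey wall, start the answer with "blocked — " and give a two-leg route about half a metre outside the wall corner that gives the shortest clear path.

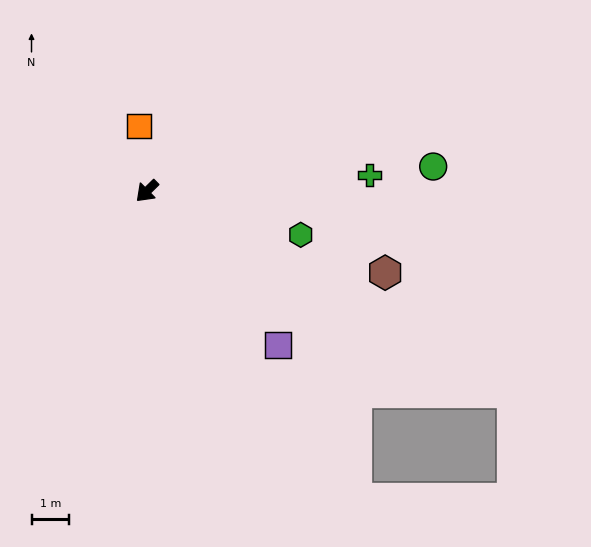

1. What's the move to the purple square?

turn left 86°, forward 5.3 m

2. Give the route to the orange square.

turn right 128°, forward 1.7 m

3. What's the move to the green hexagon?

turn left 120°, forward 4.2 m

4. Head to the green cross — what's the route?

turn left 140°, forward 5.9 m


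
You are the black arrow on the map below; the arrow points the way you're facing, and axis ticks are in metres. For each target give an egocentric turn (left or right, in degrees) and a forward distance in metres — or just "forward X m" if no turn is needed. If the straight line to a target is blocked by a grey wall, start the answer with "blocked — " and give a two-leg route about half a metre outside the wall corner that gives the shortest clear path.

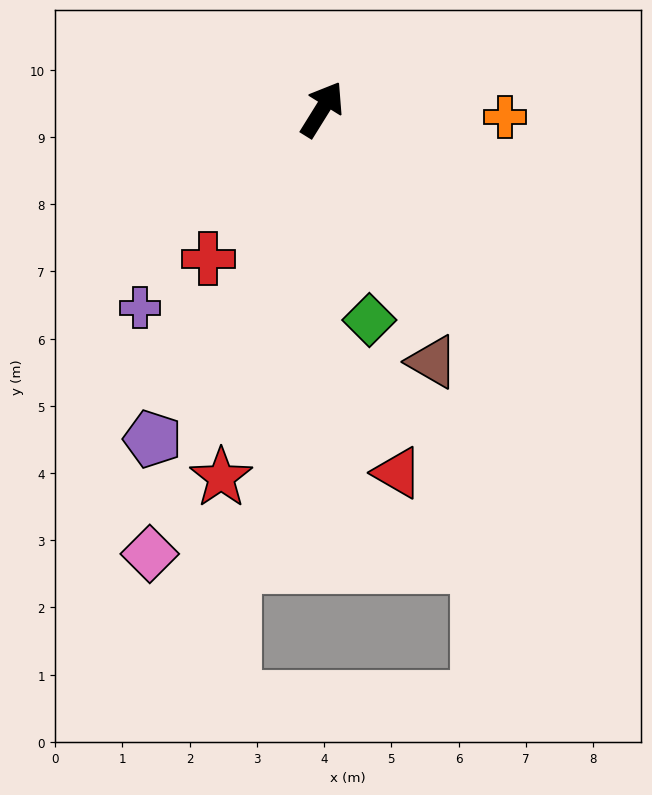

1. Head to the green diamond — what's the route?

turn right 135°, forward 3.2 m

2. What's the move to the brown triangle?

turn right 125°, forward 4.1 m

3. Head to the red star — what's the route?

turn right 163°, forward 5.7 m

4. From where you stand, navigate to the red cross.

turn left 175°, forward 2.8 m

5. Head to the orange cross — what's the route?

turn right 61°, forward 2.7 m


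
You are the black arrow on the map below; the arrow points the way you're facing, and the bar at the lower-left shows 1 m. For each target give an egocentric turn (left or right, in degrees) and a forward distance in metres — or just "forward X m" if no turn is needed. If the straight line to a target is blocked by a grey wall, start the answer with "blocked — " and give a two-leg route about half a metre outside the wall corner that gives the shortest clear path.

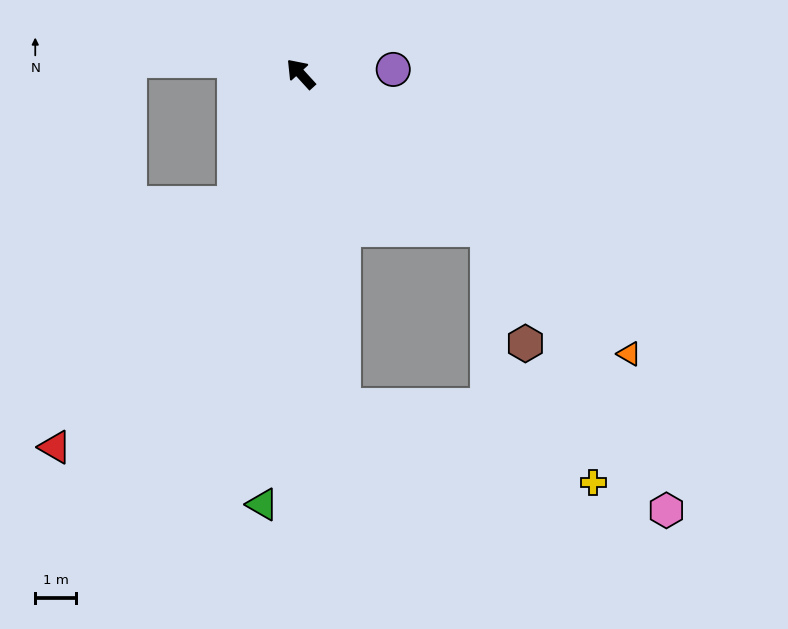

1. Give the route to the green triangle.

turn left 133°, forward 10.6 m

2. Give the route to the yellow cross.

blocked — turn left 145°, forward 8.2 m, then turn left 65°, forward 6.4 m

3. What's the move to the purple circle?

turn right 130°, forward 2.3 m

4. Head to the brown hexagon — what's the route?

blocked — turn right 172°, forward 5.9 m, then turn right 32°, forward 2.9 m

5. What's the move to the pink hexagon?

blocked — turn right 172°, forward 5.9 m, then turn right 18°, forward 8.1 m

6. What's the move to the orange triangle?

turn right 173°, forward 10.6 m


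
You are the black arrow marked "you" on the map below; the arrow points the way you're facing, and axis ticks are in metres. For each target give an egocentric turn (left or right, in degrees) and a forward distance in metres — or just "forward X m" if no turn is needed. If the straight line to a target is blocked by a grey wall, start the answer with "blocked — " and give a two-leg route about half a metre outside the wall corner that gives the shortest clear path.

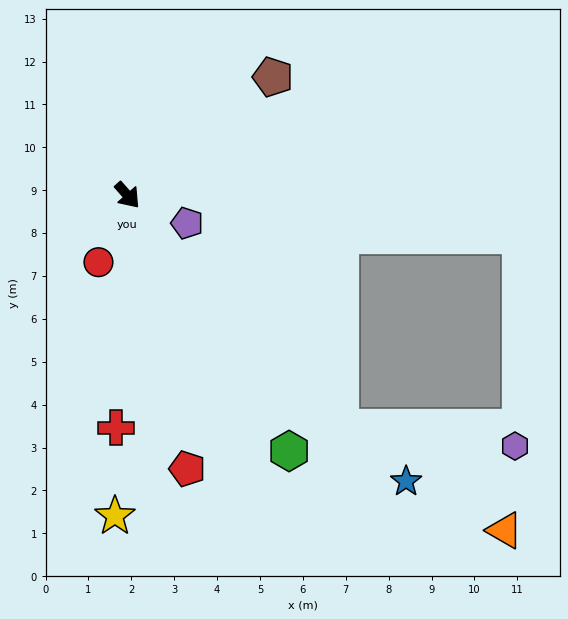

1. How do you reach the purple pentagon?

turn left 24°, forward 1.5 m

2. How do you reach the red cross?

turn right 44°, forward 5.4 m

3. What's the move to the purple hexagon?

blocked — forward 7.4 m, then turn left 43°, forward 4.1 m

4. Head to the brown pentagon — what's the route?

turn left 88°, forward 4.4 m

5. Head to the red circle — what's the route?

turn right 65°, forward 1.7 m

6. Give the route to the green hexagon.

turn right 9°, forward 7.1 m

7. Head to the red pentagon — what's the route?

turn right 29°, forward 6.5 m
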